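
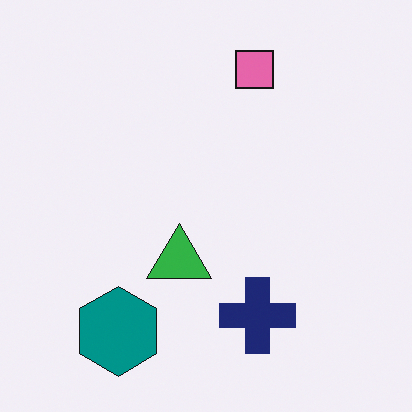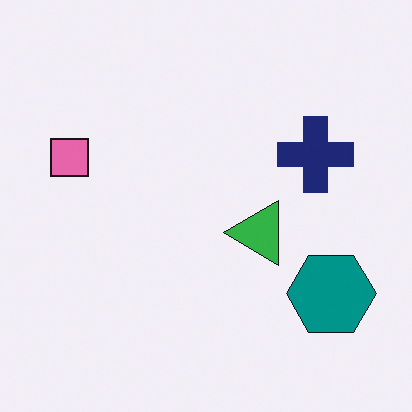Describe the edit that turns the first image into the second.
This is the original image rotated 90° counter-clockwise.

The teal hexagon sits in the bottom-left of the first image and the bottom-right of the second — consistent with a whole-image 90° counter-clockwise rotation.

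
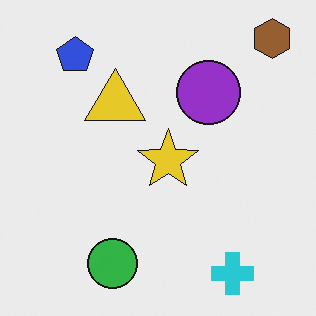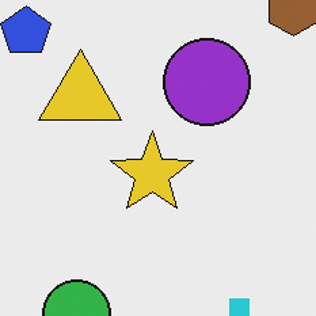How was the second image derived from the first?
Cropped to a modestly smaller region and rescaled.

The visible shapes are larger and the field of view is narrower; shapes near the original edges may be partly or wholly outside the frame — a crop-and-rescale.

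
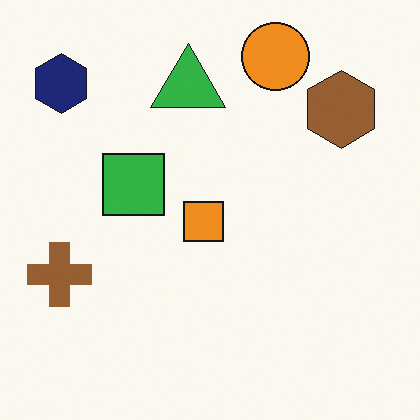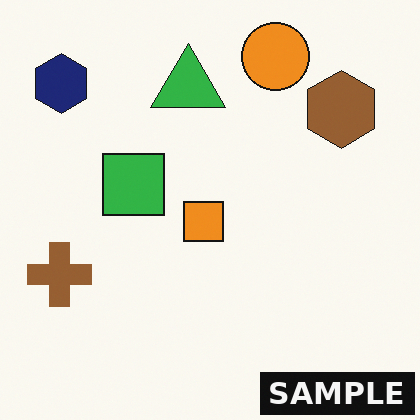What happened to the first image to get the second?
It was watermarked with the text "SAMPLE" in the lower-right corner.

A dark label reading "SAMPLE" appears in the lower-right corner.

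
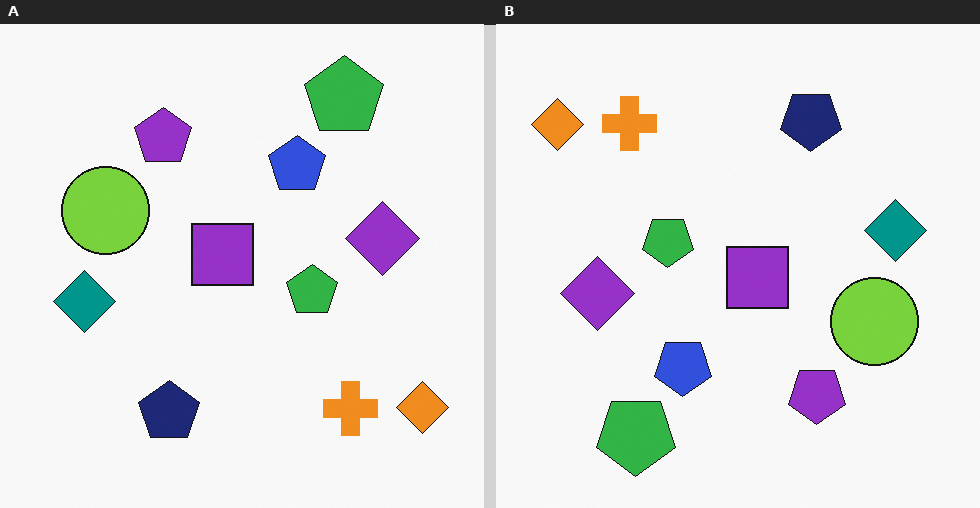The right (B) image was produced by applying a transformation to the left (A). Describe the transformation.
It was rotated 180°.

The orange diamond sits in the bottom-right of the left (A) image and the top-left of the right (B) — consistent with a whole-image 180° rotation.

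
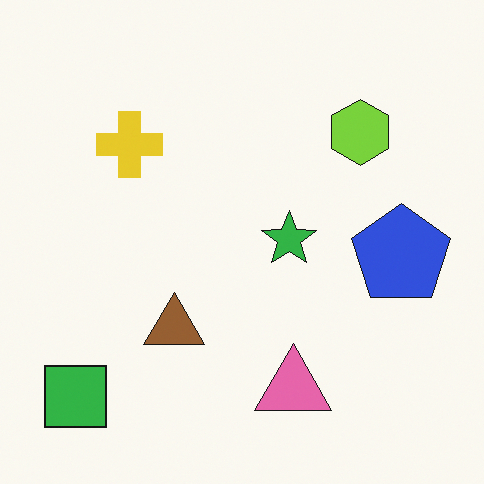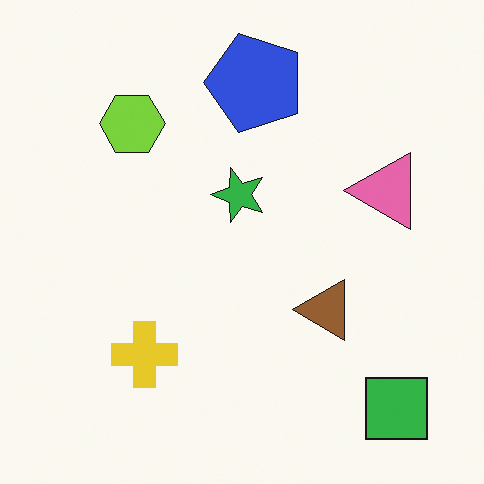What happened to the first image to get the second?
The transformation is: rotated 90° counter-clockwise.

The green square sits in the bottom-left of the first image and the bottom-right of the second — consistent with a whole-image 90° counter-clockwise rotation.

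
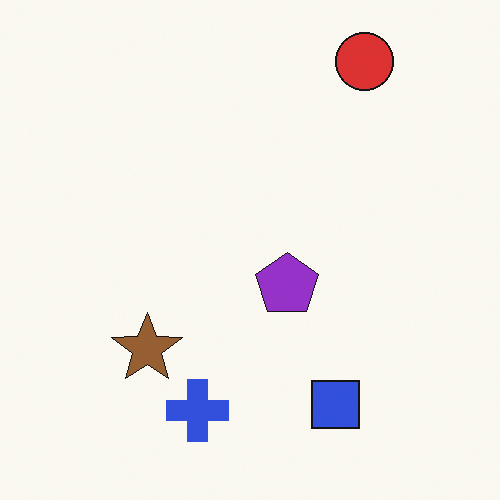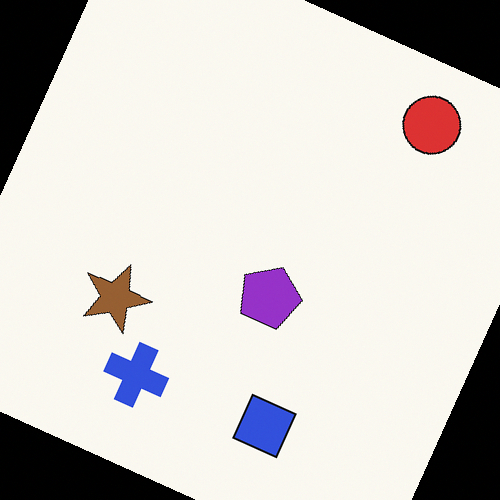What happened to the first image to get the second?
Rotated clockwise by a moderate amount.

Every shape is tilted by the same angle and the image corners show triangular fill wedges — a whole-image rotation by a non-right angle.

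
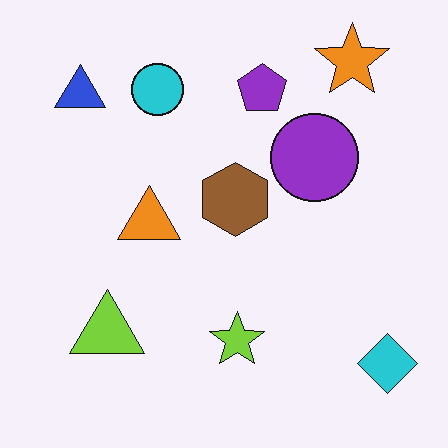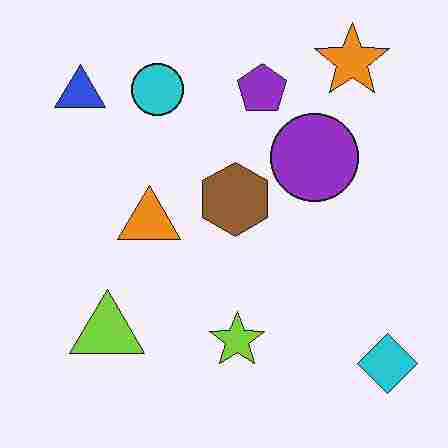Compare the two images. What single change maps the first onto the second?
The image was degraded with heavy JPEG compression.

Blocky 8×8 compression artifacts appear around shape edges and the flat background shows ringing — characteristic JPEG degradation.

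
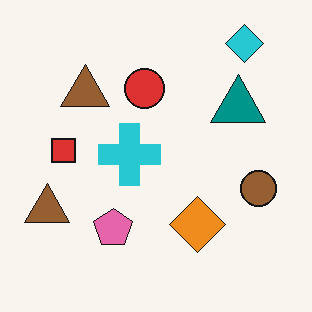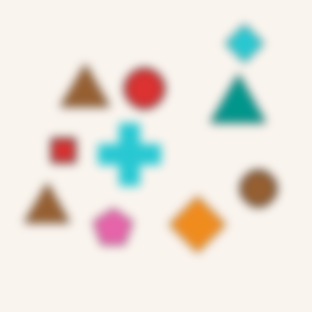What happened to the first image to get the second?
The second image is the first noticeably gaussian-blurred.

Shape edges and outlines are uniformly softened across the whole image.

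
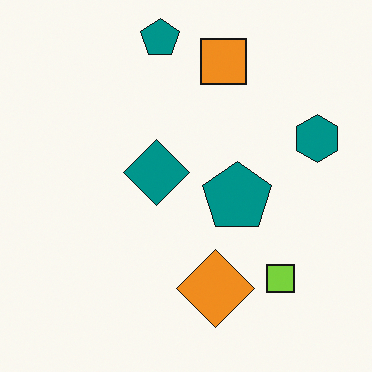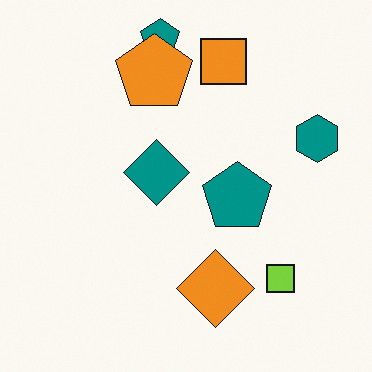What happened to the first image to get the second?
The second image is the first overlaid with an additional orange pentagon.

An orange pentagon appears in the second image that is absent from the first.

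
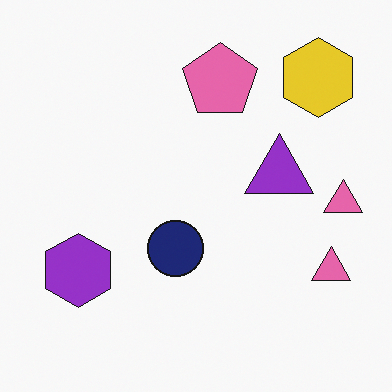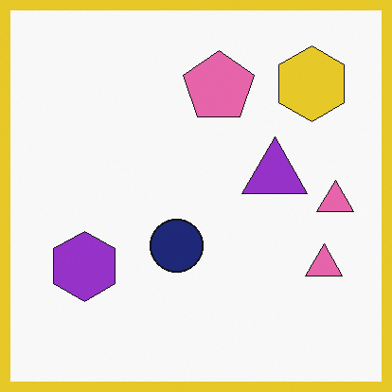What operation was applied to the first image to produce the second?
The second image is the first framed with a yellow border.

A solid yellow frame runs around the edge of the second image, with the content slightly shrunk inside it.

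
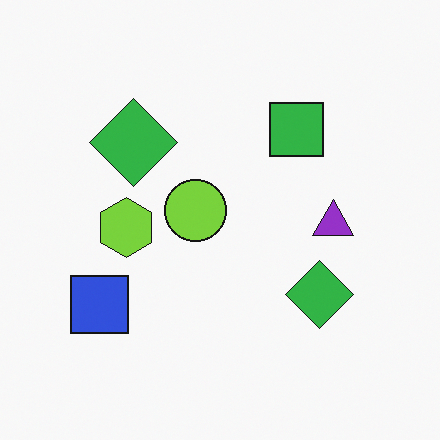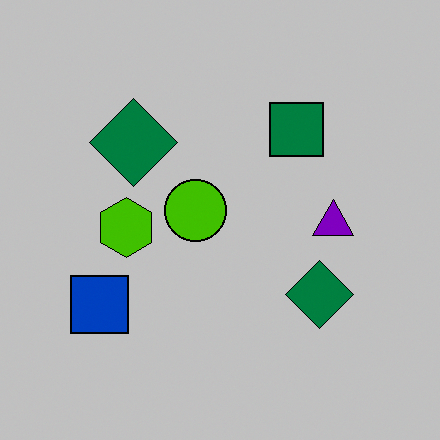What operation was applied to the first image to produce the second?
The second image is the first aggressively posterized.

Each flat color has snapped to a coarser quantized level — most visibly, the near-white background has dropped to a flat grey.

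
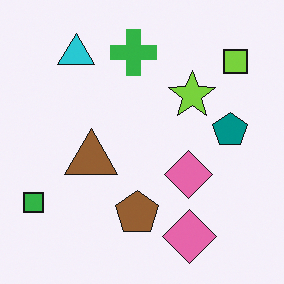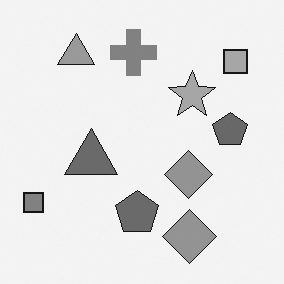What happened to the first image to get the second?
It was converted to grayscale.

All color is removed — every shape is now a shade of grey.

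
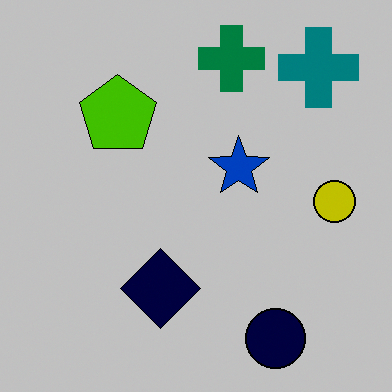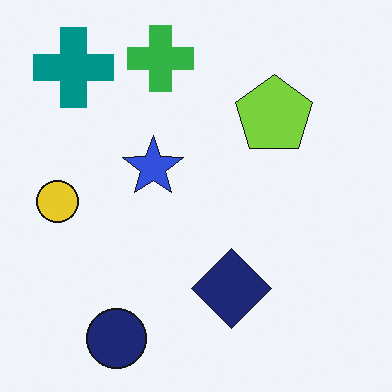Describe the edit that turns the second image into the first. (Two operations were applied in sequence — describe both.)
The first image is the second flipped horizontally (left ↔ right), then heavily posterized to just a handful of flat colors.

The yellow circle is in the left of the second image and the right of the first — shapes on opposite sides of the vertical midline have swapped in a mirror flip. Each flat color has snapped to a coarser quantized level — most visibly, the near-white background has dropped to a flat grey.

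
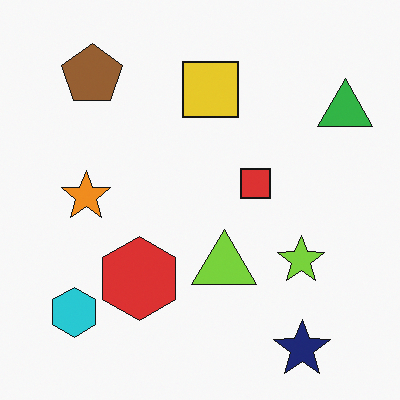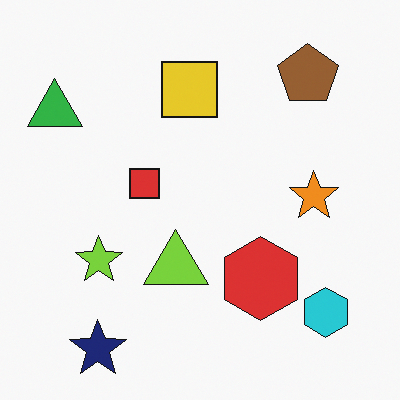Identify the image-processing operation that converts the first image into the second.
This is the original image flipped horizontally (left ↔ right).

The green triangle is in the top-right of the first image and the top-left of the second — shapes on opposite sides of the vertical midline have swapped in a mirror flip.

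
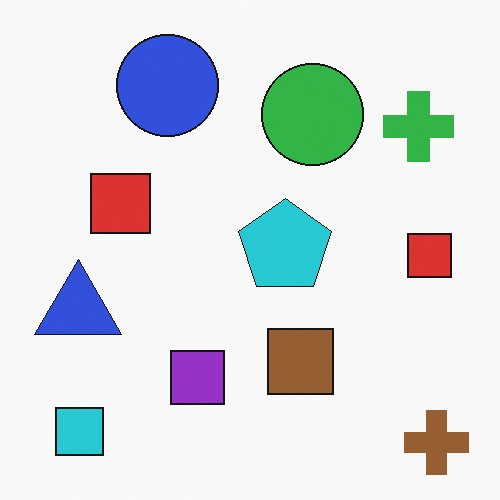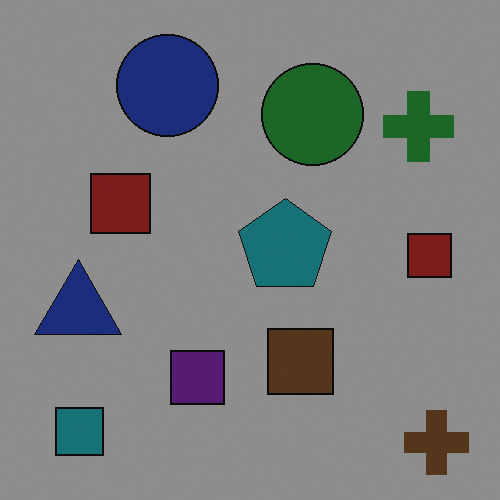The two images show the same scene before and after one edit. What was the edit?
The transformation is: noticeably darkened.

Every pixel — background and shapes alike — is uniformly darkened.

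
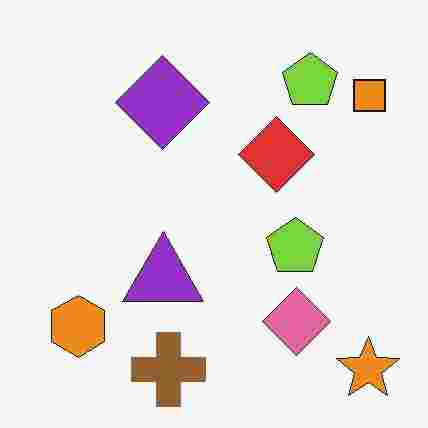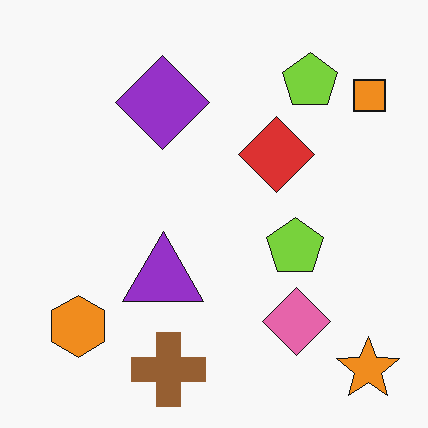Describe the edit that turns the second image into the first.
The image was degraded with heavy JPEG compression.

Blocky 8×8 compression artifacts appear around shape edges and the flat background shows ringing — characteristic JPEG degradation.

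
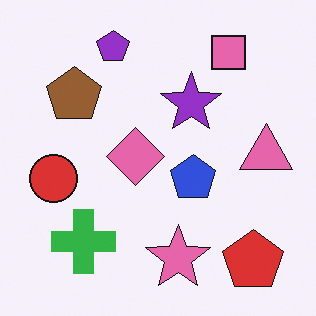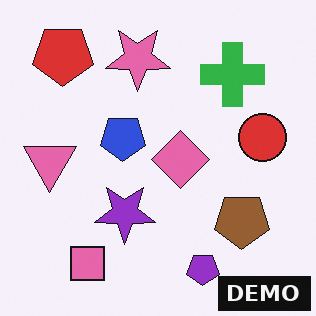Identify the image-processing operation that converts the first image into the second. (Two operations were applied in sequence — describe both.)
The image was rotated 180°, then watermarked with the text "DEMO" in the lower-right corner.

The red pentagon sits in the bottom-right of the first image and the top-left of the second — consistent with a whole-image 180° rotation. A dark label reading "DEMO" appears in the lower-right corner.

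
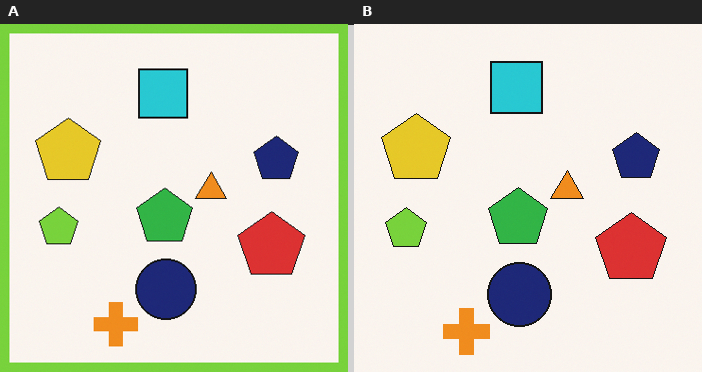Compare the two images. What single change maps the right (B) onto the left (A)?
This is the original image framed with a lime border.

A solid lime frame runs around the edge of the left (A) image, with the content slightly shrunk inside it.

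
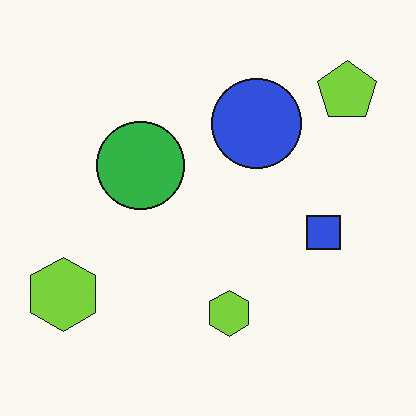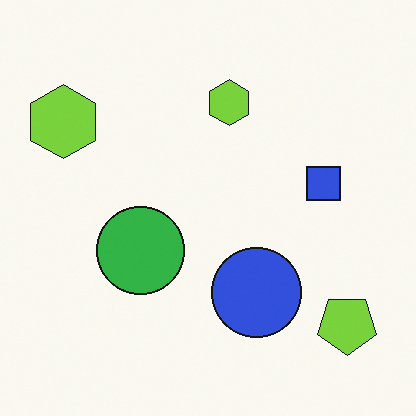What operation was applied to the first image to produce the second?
This is the original image flipped vertically (top ↔ bottom).

The lime pentagon is in the top-right of the first image and the bottom-right of the second — shapes on opposite sides of the horizontal midline have swapped in a mirror flip.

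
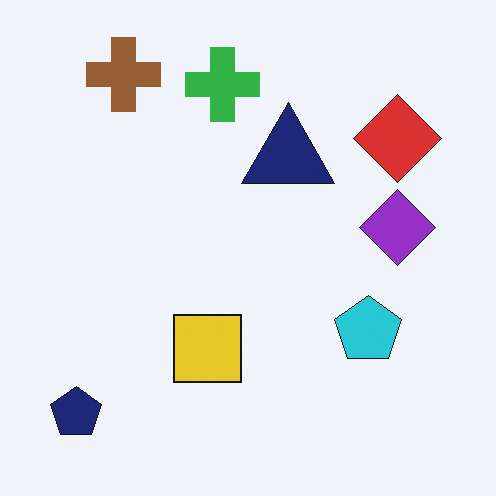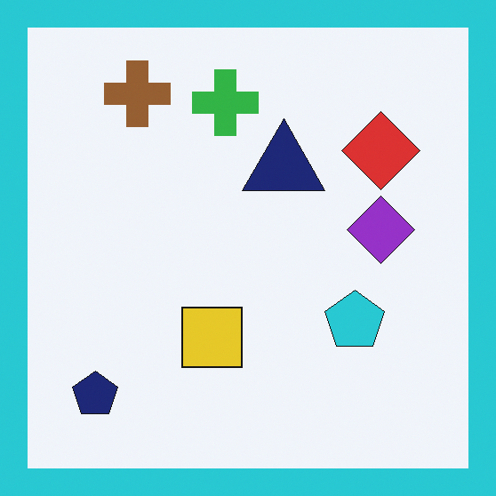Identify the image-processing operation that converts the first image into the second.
The transformation is: framed with a cyan border.

A solid cyan frame runs around the edge of the second image, with the content slightly shrunk inside it.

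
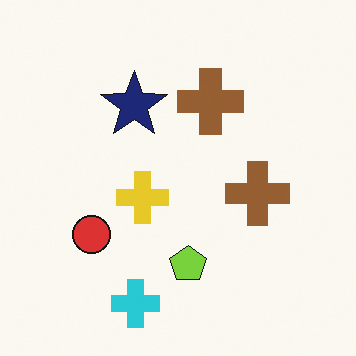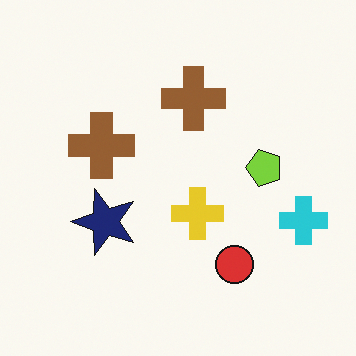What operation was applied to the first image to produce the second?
It was rotated 90° counter-clockwise.

The cyan cross sits in the bottom of the first image and the right of the second — consistent with a whole-image 90° counter-clockwise rotation.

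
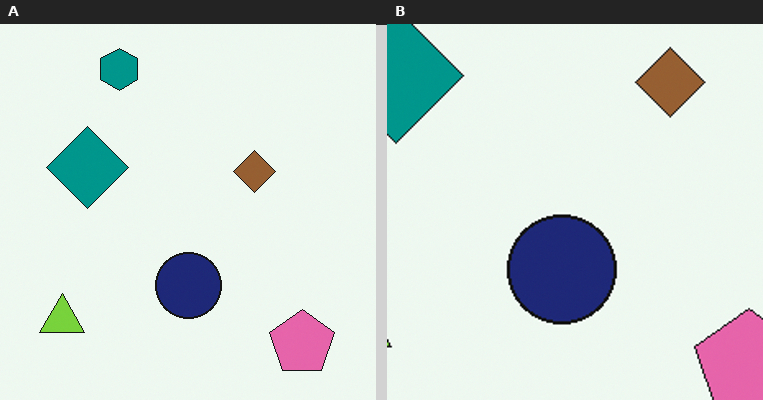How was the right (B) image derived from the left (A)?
The image was cropped tightly and scaled back up.

The visible shapes are larger and the field of view is narrower; shapes near the original edges may be partly or wholly outside the frame — a crop-and-rescale.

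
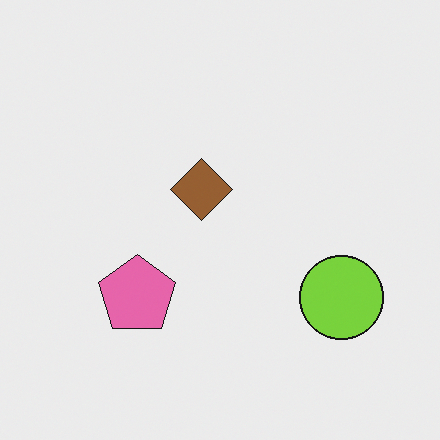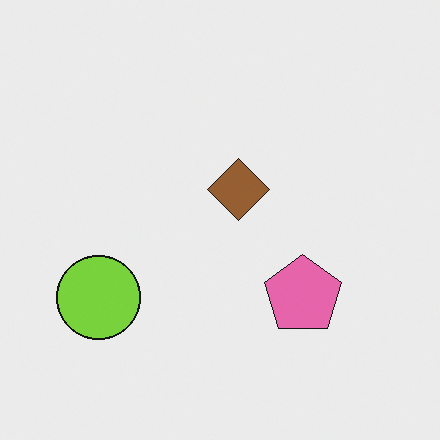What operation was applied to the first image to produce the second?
Flipped horizontally (left ↔ right).

The lime circle is in the bottom-right of the first image and the bottom-left of the second — shapes on opposite sides of the vertical midline have swapped in a mirror flip.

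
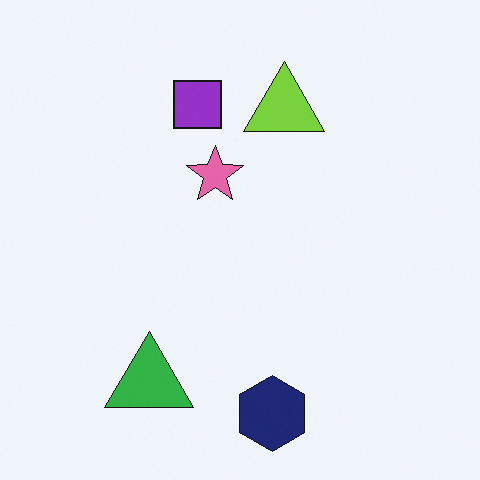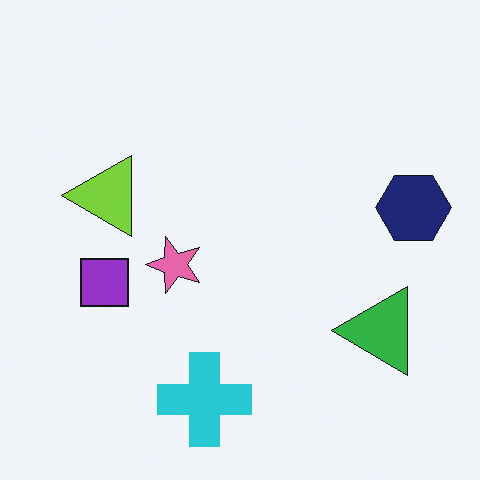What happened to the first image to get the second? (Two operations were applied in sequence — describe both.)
This is the original image rotated 90° counter-clockwise, then overlaid with an additional cyan cross.

The navy hexagon sits in the bottom of the first image and the right of the second — consistent with a whole-image 90° counter-clockwise rotation. A cyan cross appears in the second image that is absent from the first.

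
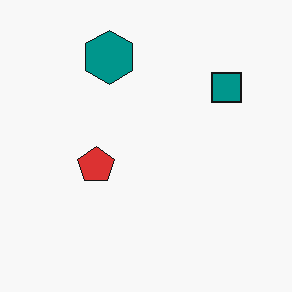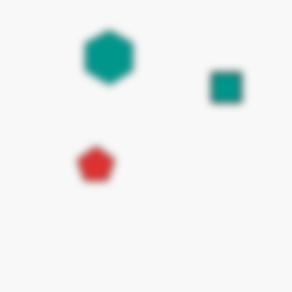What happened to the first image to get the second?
This is the original image noticeably gaussian-blurred.

Shape edges and outlines are uniformly softened across the whole image.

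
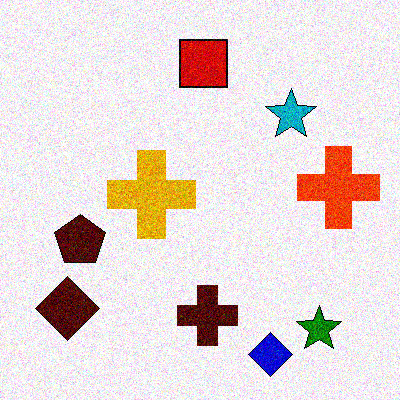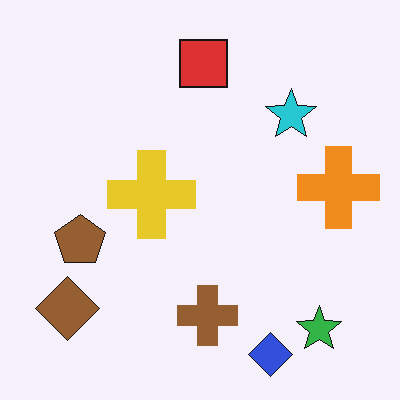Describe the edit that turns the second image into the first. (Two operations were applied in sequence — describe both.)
The image was given much higher contrast, then degraded with strong gaussian noise.

Tones are pushed away from mid-grey across the whole image — a global contrast change. Random speckle covers the whole image, including the flat background.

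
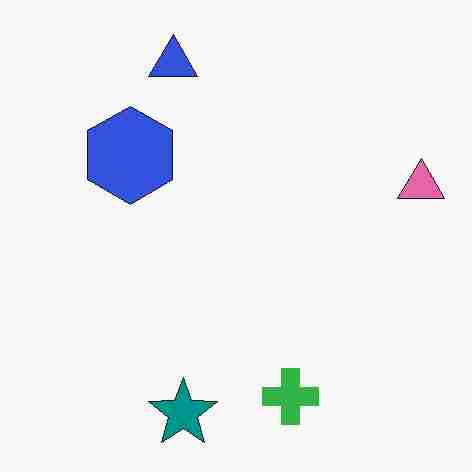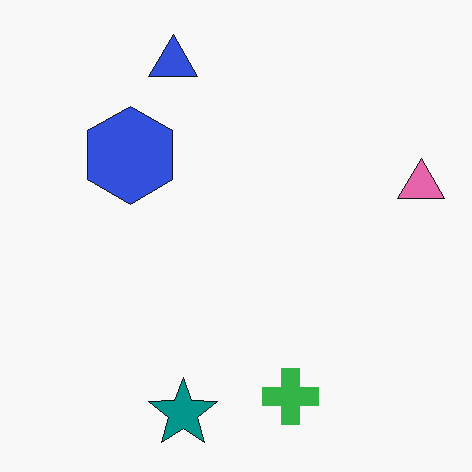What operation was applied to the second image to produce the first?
The image was heavily JPEG-compressed with obvious blocking artifacts.

Blocky 8×8 compression artifacts appear around shape edges and the flat background shows ringing — characteristic JPEG degradation.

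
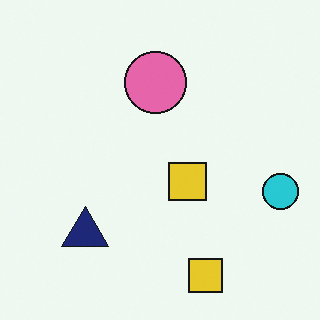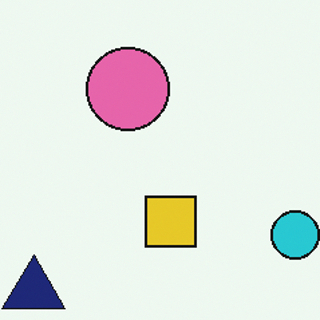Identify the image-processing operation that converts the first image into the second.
This is the original image cropped slightly and scaled back up.

The visible shapes are larger and the field of view is narrower; shapes near the original edges may be partly or wholly outside the frame — a crop-and-rescale.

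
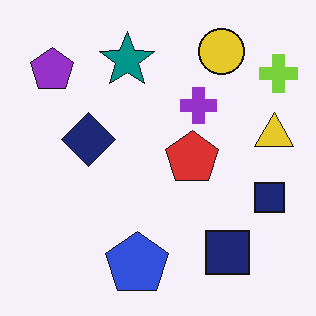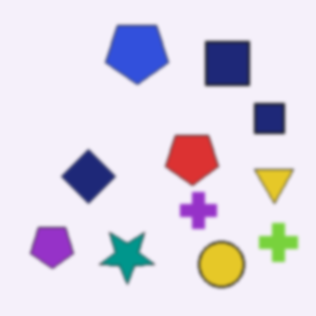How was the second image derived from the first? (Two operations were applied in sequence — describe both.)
It was flipped vertically (top ↔ bottom), then lightly blurred.

The yellow circle is in the top-right of the first image and the bottom-right of the second — shapes on opposite sides of the horizontal midline have swapped in a mirror flip. Shape edges and outlines are uniformly softened across the whole image.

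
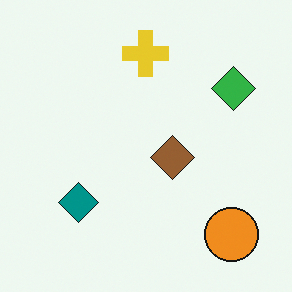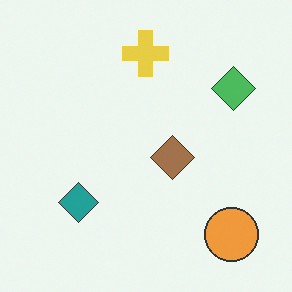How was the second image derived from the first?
The image was given slightly reduced contrast.

Tones are pushed toward mid-grey across the whole image — a global contrast change.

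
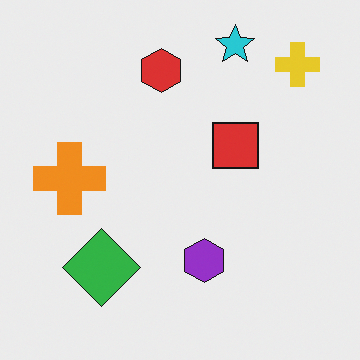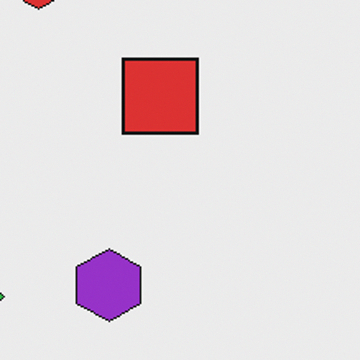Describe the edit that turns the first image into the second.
The transformation is: cropped tightly and scaled back up.

The visible shapes are larger and the field of view is narrower; shapes near the original edges may be partly or wholly outside the frame — a crop-and-rescale.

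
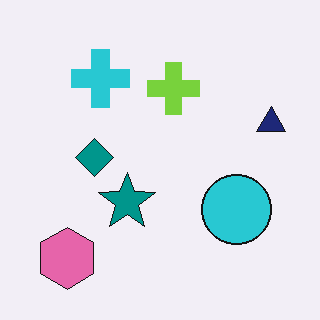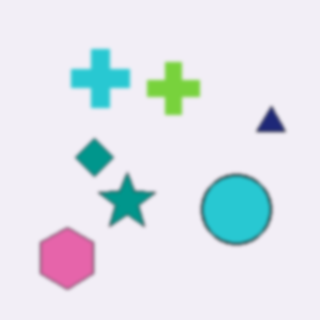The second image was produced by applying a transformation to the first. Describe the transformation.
The transformation is: slightly softened.

Shape edges and outlines are uniformly softened across the whole image.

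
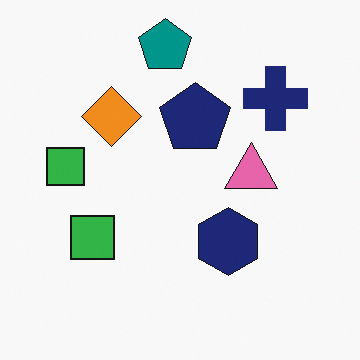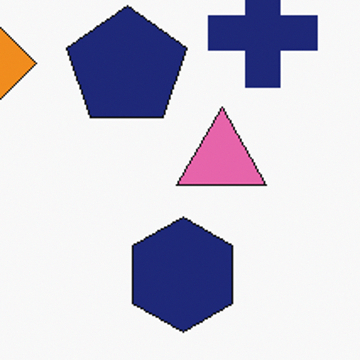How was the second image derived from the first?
The second image is the first cropped tightly and scaled back up.

The visible shapes are larger and the field of view is narrower; shapes near the original edges may be partly or wholly outside the frame — a crop-and-rescale.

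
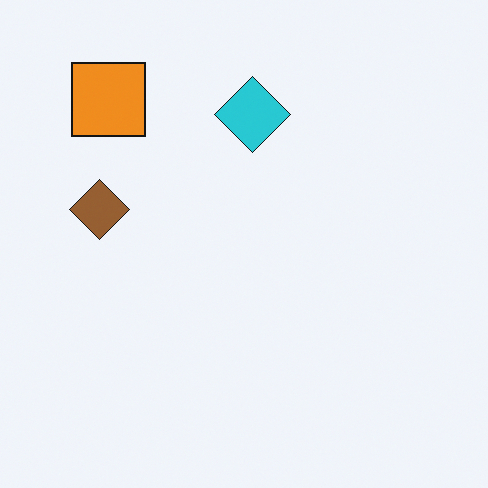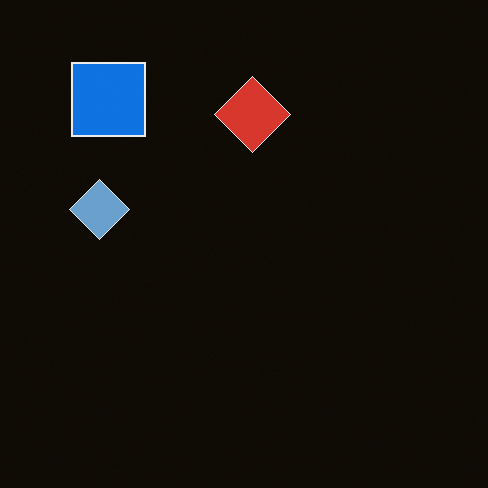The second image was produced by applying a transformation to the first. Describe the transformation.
The second image is the first color-inverted (negative).

The light background has become dark and every shape's color is its complement — a photographic negative.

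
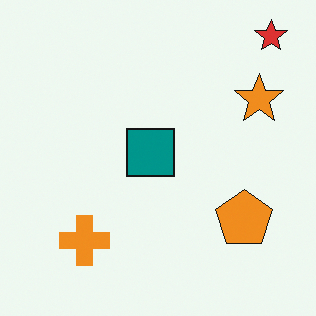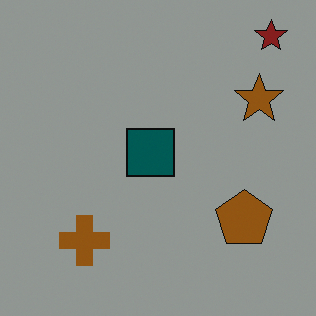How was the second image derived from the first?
Darkened a lot.

Every pixel — background and shapes alike — is uniformly darkened.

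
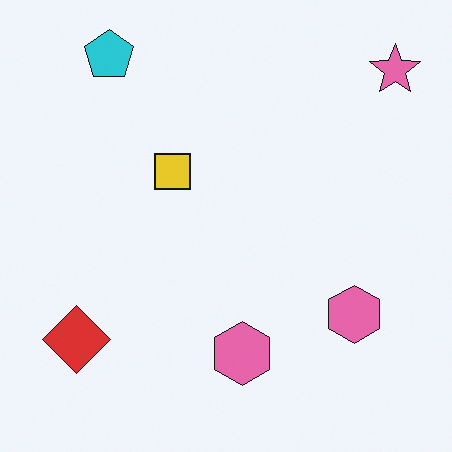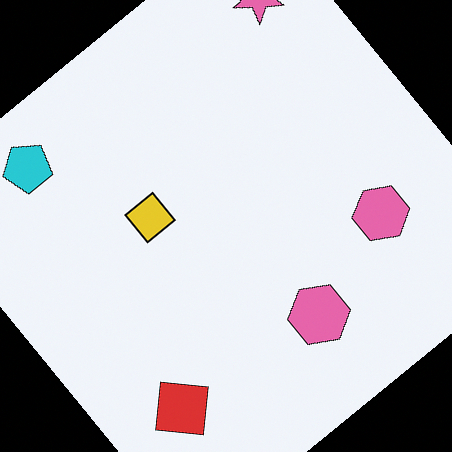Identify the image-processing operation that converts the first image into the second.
It was rotated counter-clockwise by a large amount — several tens of degrees.

Every shape is tilted by the same angle and the image corners show triangular fill wedges — a whole-image rotation by a non-right angle.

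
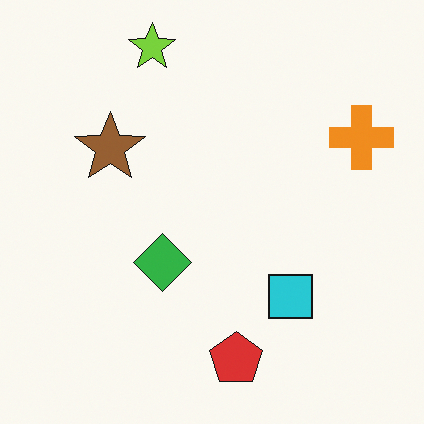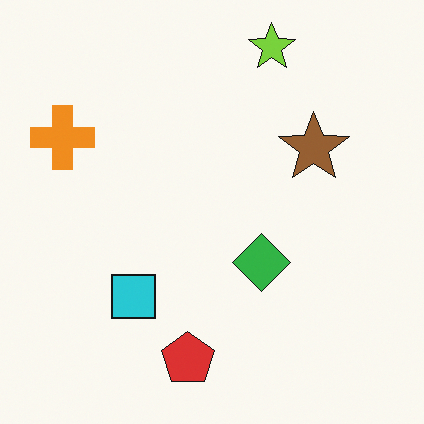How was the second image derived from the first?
The transformation is: flipped horizontally (left ↔ right).

The orange cross is in the top-right of the first image and the top-left of the second — shapes on opposite sides of the vertical midline have swapped in a mirror flip.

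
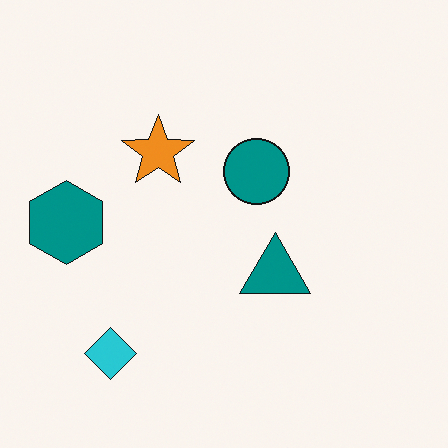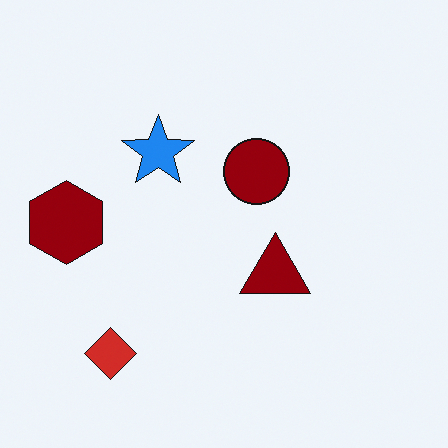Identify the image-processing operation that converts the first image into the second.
The second image is the first hue-shifted by a large amount.

Every shape's color has rotated by the same amount around the hue wheel — a uniform hue shift.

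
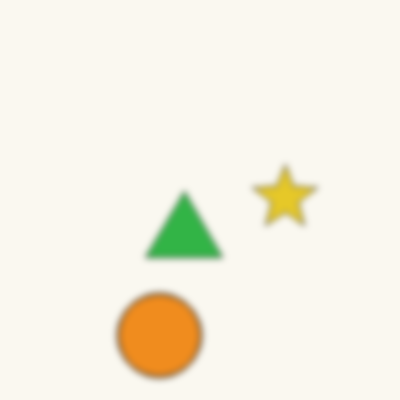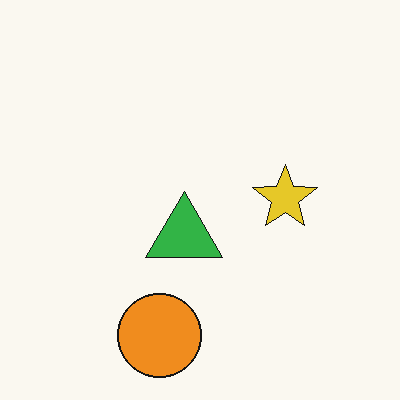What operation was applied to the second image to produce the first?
Noticeably gaussian-blurred.

Shape edges and outlines are uniformly softened across the whole image.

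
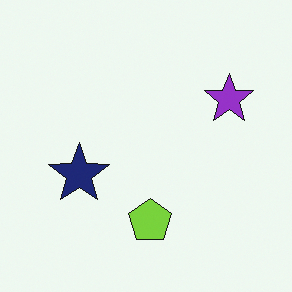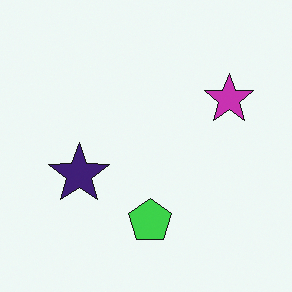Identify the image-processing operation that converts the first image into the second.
The image was hue-shifted slightly.

Every shape's color has rotated by the same amount around the hue wheel — a uniform hue shift.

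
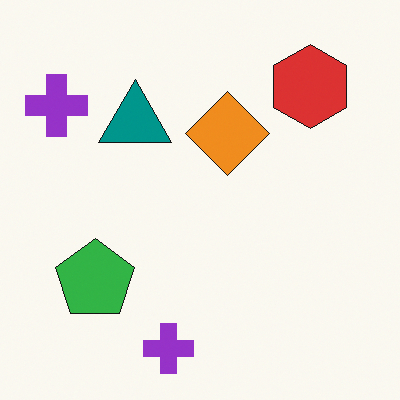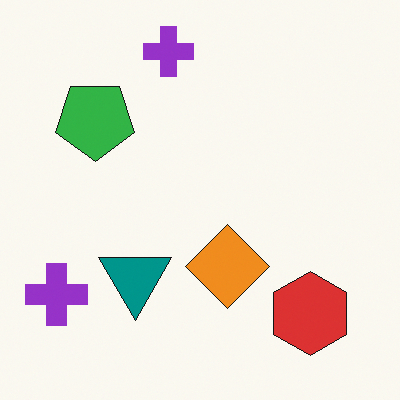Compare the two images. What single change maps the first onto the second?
The transformation is: flipped vertically (top ↔ bottom).

The red hexagon is in the top-right of the first image and the bottom-right of the second — shapes on opposite sides of the horizontal midline have swapped in a mirror flip.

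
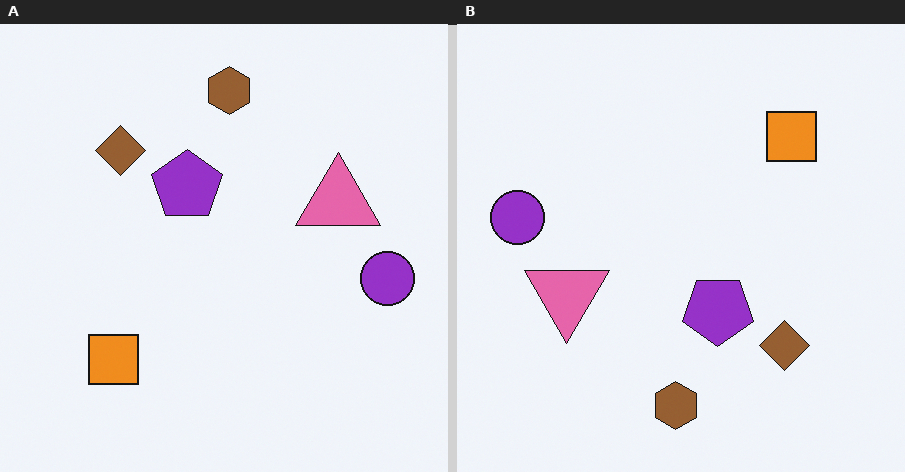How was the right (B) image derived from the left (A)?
It was rotated 180°.

The purple circle sits in the right of the left (A) image and the left of the right (B) — consistent with a whole-image 180° rotation.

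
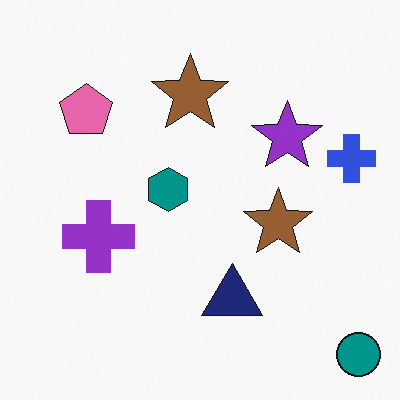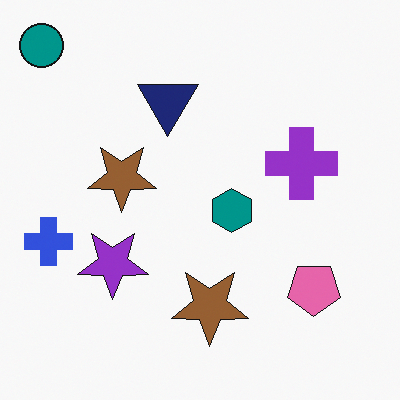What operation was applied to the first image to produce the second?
This is the original image rotated 180°.

The teal circle sits in the bottom-right of the first image and the top-left of the second — consistent with a whole-image 180° rotation.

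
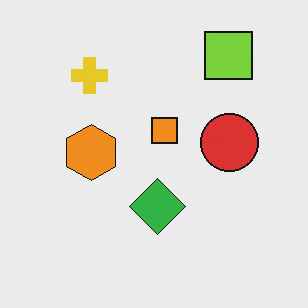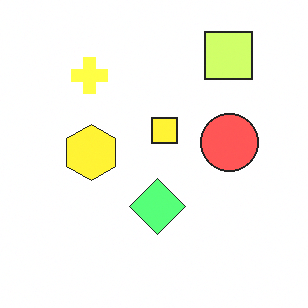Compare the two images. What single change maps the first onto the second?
Substantially brightened.

Every pixel — background and shapes alike — is uniformly brightened.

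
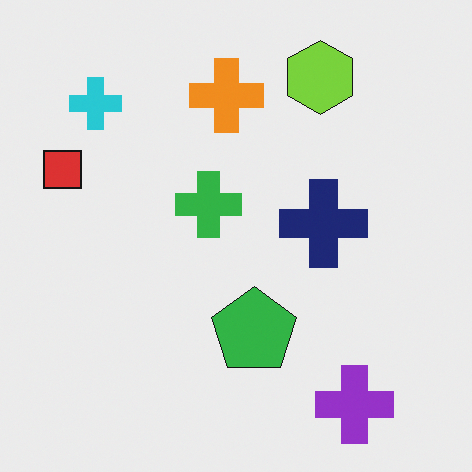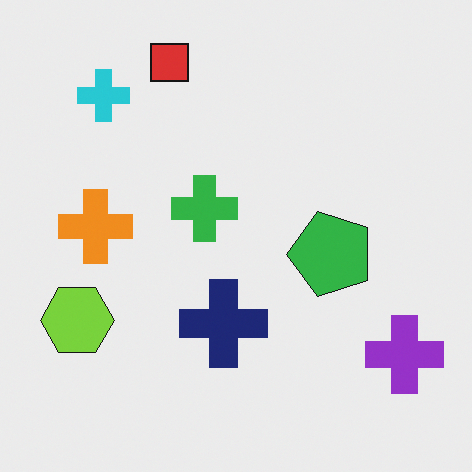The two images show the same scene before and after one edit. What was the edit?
The transformation is: transposed (reflected across the top-left ↔ bottom-right diagonal).

Shapes have swapped their row and column positions — what was in the top-right is now in the bottom-left — a diagonal reflection.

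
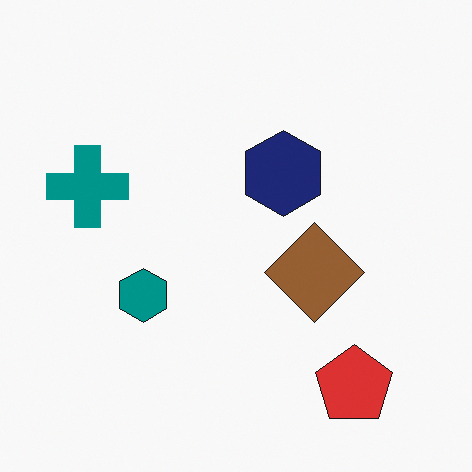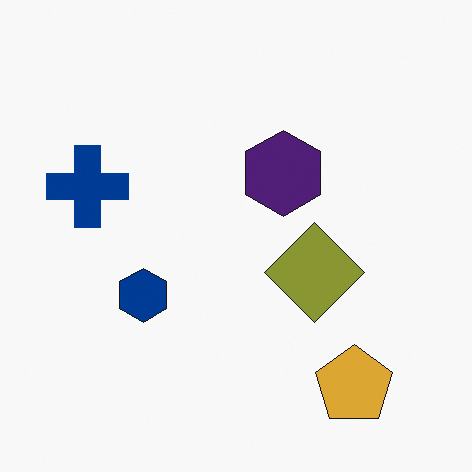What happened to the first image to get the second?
It was hue-shifted slightly.

Every shape's color has rotated by the same amount around the hue wheel — a uniform hue shift.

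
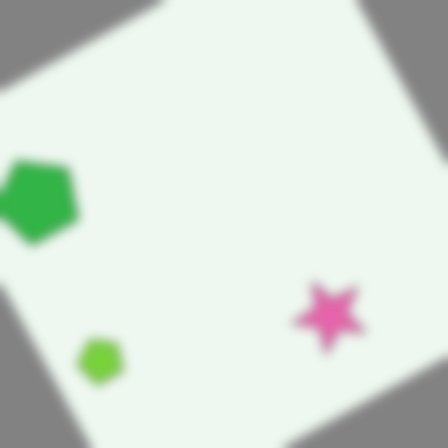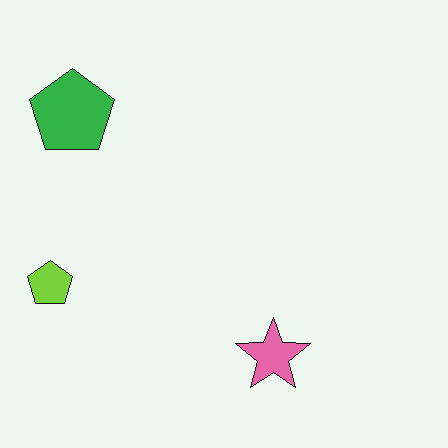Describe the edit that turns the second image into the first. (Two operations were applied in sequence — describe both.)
This is the original image rotated counter-clockwise by a clearly visible amount, then strongly gaussian-blurred.

Every shape is tilted by the same angle and the image corners show triangular fill wedges — a whole-image rotation by a non-right angle. Shape edges and outlines are uniformly softened across the whole image.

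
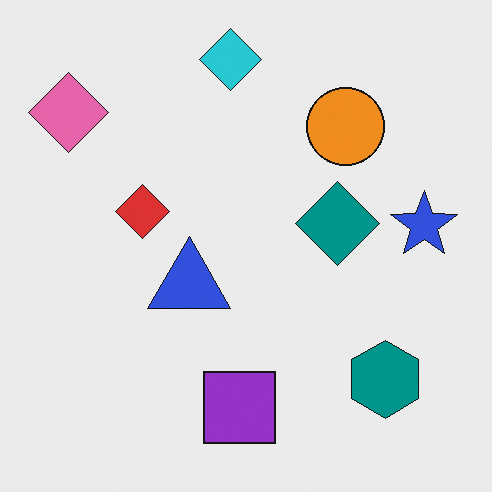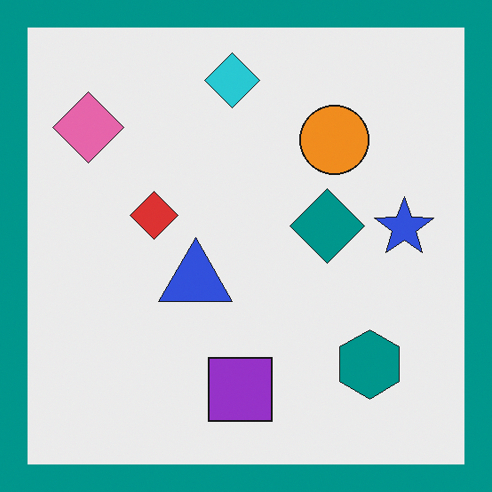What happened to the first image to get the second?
This is the original image framed with a teal border.

A solid teal frame runs around the edge of the second image, with the content slightly shrunk inside it.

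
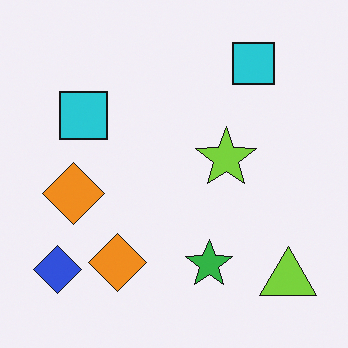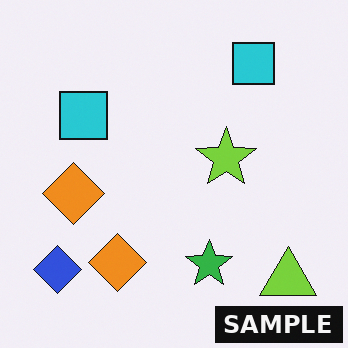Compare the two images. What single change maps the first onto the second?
This is the original image watermarked with the text "SAMPLE" in the lower-right corner.

A dark label reading "SAMPLE" appears in the lower-right corner.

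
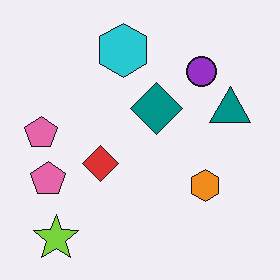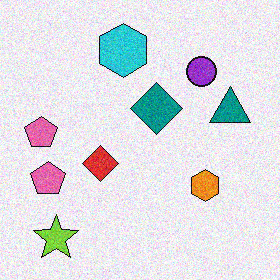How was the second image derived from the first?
It was degraded with visible gaussian noise.

Random speckle covers the whole image, including the flat background.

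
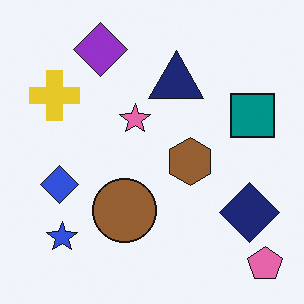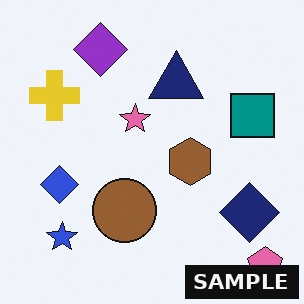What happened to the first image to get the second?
This is the original image watermarked with the text "SAMPLE" in the lower-right corner.

A dark label reading "SAMPLE" appears in the lower-right corner.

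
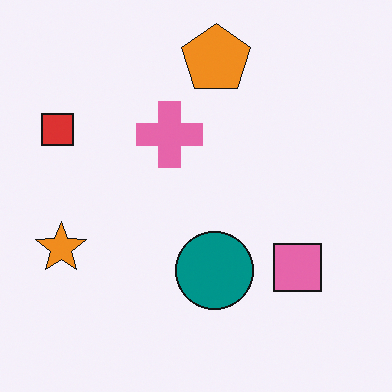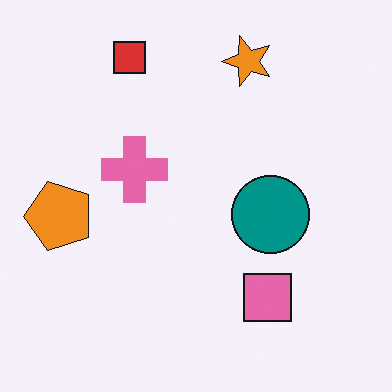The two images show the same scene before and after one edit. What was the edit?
This is the original image transposed (reflected across the top-left ↔ bottom-right diagonal).

Shapes have swapped their row and column positions — what was in the top-right is now in the bottom-left — a diagonal reflection.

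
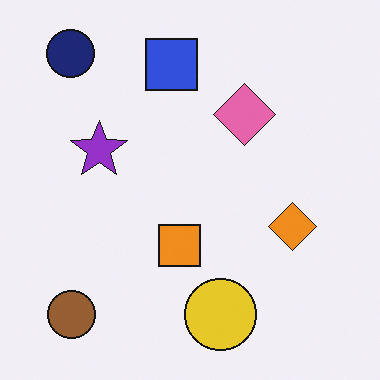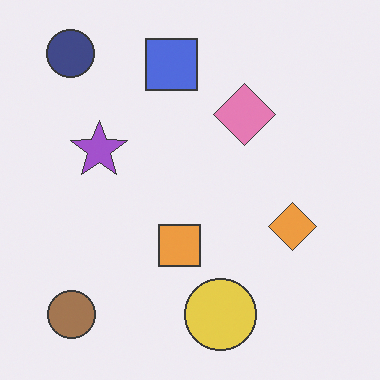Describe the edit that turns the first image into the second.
This is the original image given slightly reduced contrast.

Tones are pushed toward mid-grey across the whole image — a global contrast change.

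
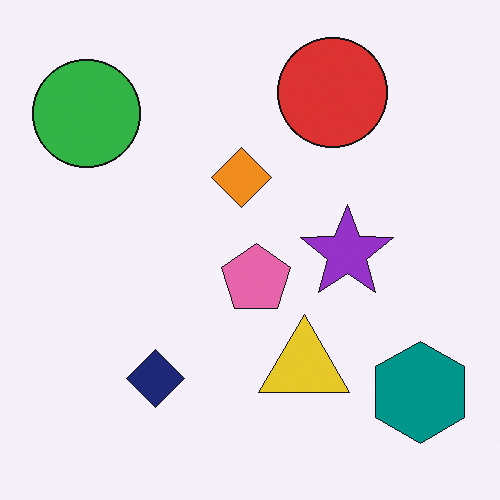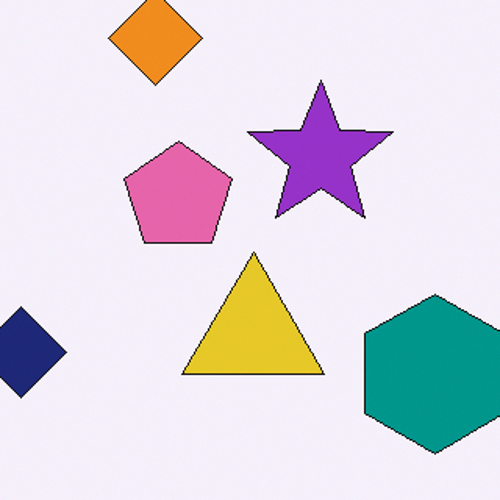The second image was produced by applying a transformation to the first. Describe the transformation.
Cropped to a modestly smaller region and rescaled.

The visible shapes are larger and the field of view is narrower; shapes near the original edges may be partly or wholly outside the frame — a crop-and-rescale.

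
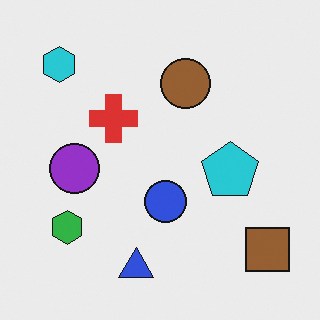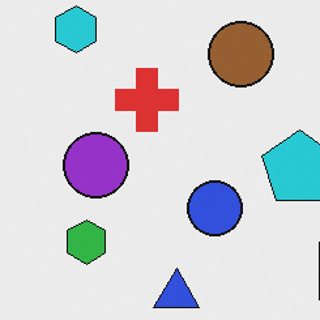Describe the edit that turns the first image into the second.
The second image is the first cropped slightly and scaled back up.

The visible shapes are larger and the field of view is narrower; shapes near the original edges may be partly or wholly outside the frame — a crop-and-rescale.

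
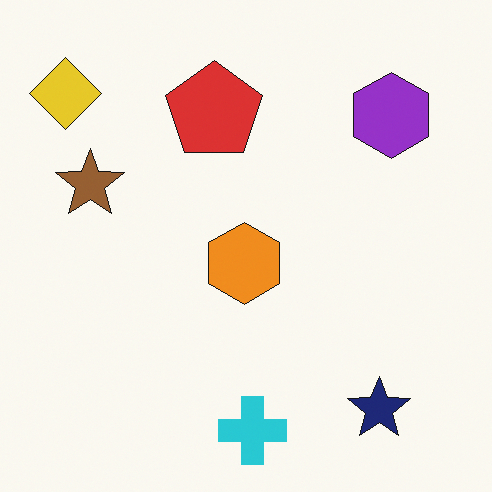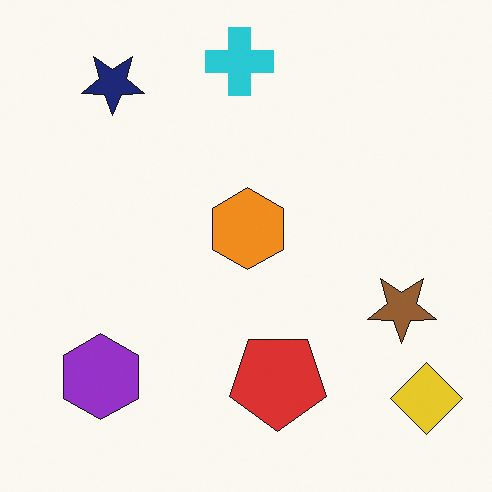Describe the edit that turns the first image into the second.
It was rotated 180°.

The yellow diamond sits in the top-left of the first image and the bottom-right of the second — consistent with a whole-image 180° rotation.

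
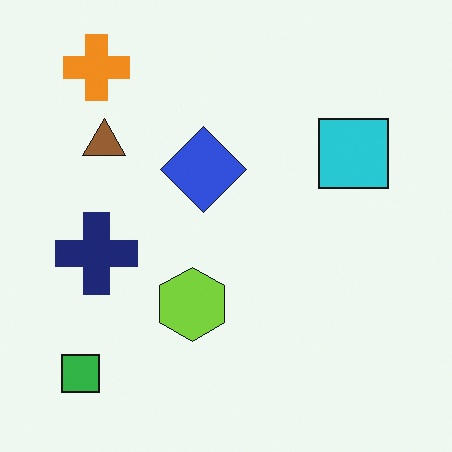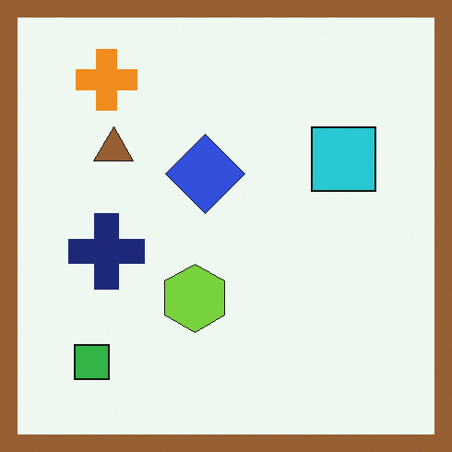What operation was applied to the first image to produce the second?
Framed with a brown border.

A solid brown frame runs around the edge of the second image, with the content slightly shrunk inside it.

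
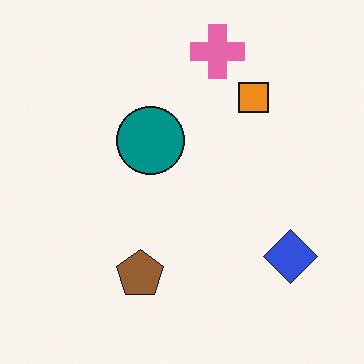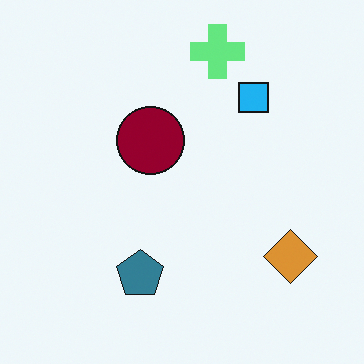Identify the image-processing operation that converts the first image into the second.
The second image is the first hue-shifted by a large amount.

Every shape's color has rotated by the same amount around the hue wheel — a uniform hue shift.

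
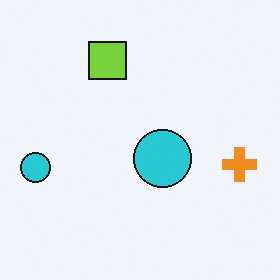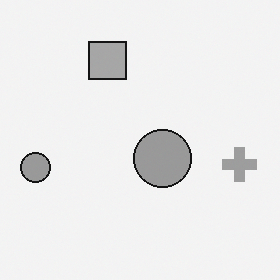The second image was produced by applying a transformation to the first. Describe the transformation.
This is the original image converted to grayscale.

All color is removed — every shape is now a shade of grey.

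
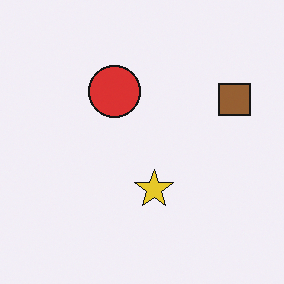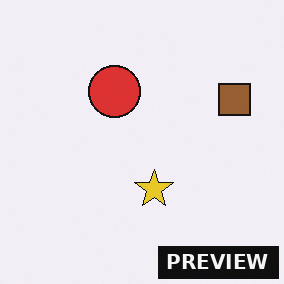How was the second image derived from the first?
Watermarked with the text "PREVIEW" in the lower-right corner.

A dark label reading "PREVIEW" appears in the lower-right corner.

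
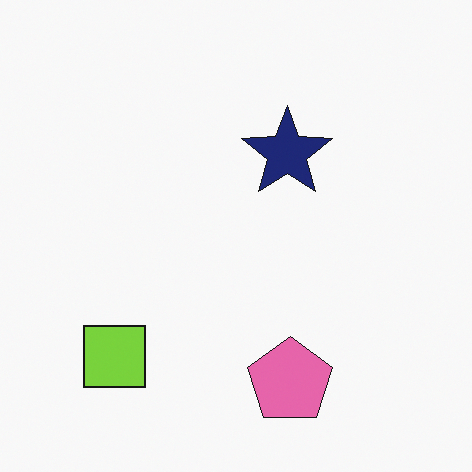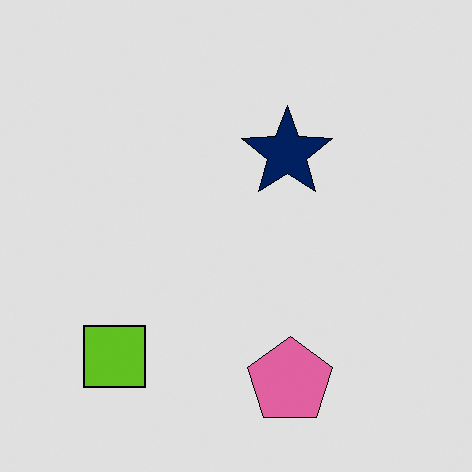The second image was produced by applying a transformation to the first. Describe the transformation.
Moderately posterized.

Each flat color has snapped to a coarser quantized level — most visibly, the near-white background has dropped to a flat grey.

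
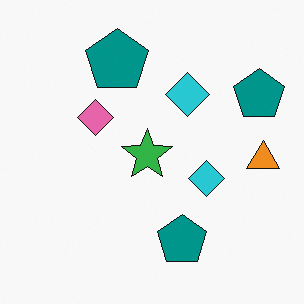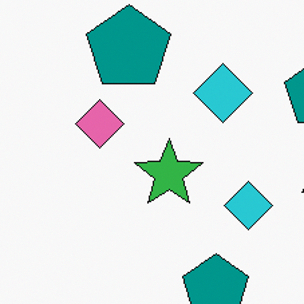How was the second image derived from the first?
It was cropped to a modestly smaller region and rescaled.

The visible shapes are larger and the field of view is narrower; shapes near the original edges may be partly or wholly outside the frame — a crop-and-rescale.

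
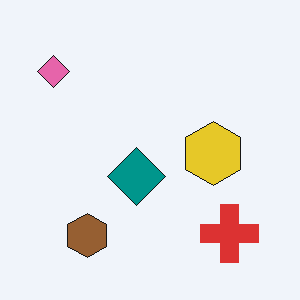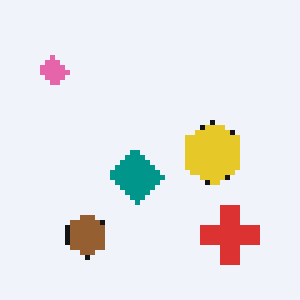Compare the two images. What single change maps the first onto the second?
This is the original image lightly pixelated (a mild mosaic effect).

Shapes are reduced to large square blocks; fine edges and outlines are lost — a downscale-then-upscale (mosaic) effect.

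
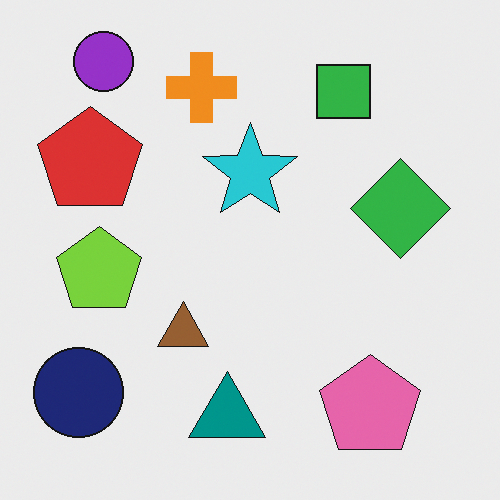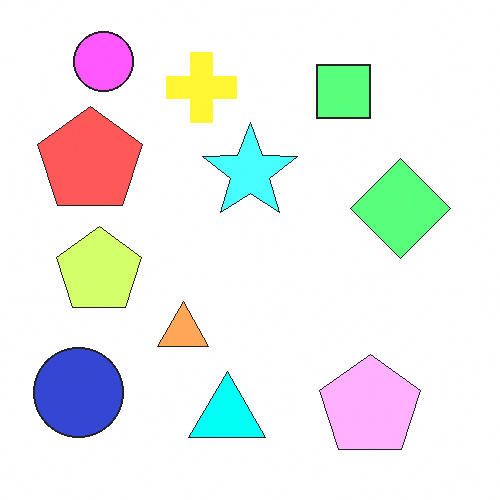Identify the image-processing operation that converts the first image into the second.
Noticeably brightened.

Every pixel — background and shapes alike — is uniformly brightened.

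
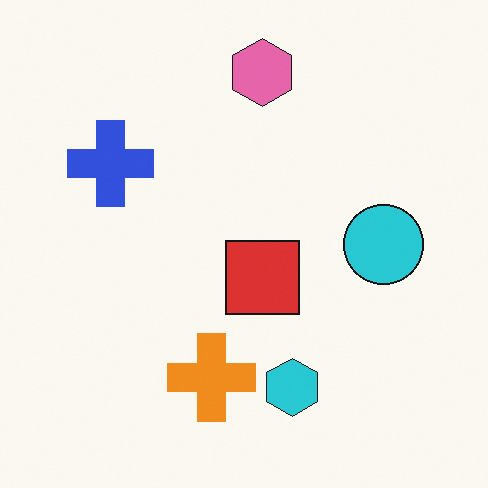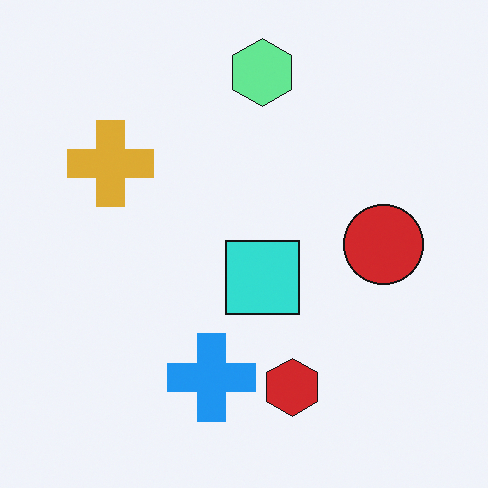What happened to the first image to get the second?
It was hue-shifted through roughly half the color wheel.

Every shape's color has rotated by the same amount around the hue wheel — a uniform hue shift.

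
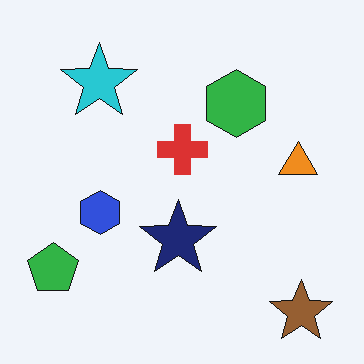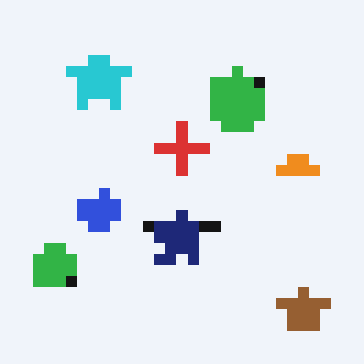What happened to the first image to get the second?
This is the original image heavily pixelated into large blocks.

Shapes are reduced to large square blocks; fine edges and outlines are lost — a downscale-then-upscale (mosaic) effect.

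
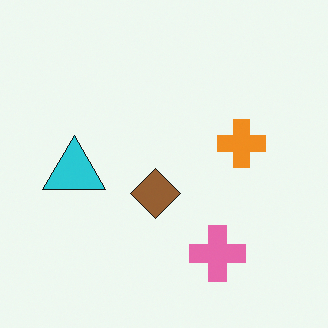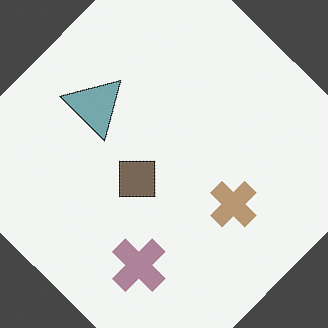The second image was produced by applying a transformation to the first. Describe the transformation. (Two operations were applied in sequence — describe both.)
The transformation is: heavily desaturated, then rotated clockwise by a large amount — several tens of degrees.

All colors are more muted and greyish — a global saturation change. Every shape is tilted by the same angle and the image corners show triangular fill wedges — a whole-image rotation by a non-right angle.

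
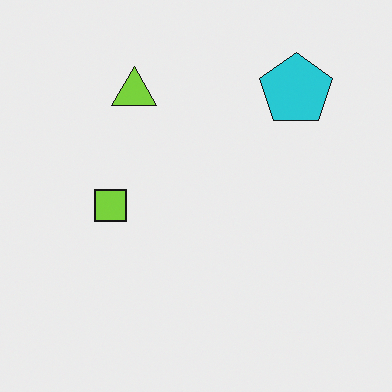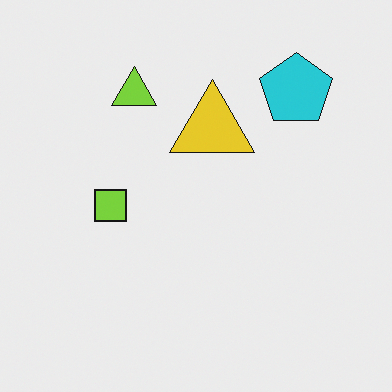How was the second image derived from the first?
It was overlaid with an additional yellow triangle.

A yellow triangle appears in the second image that is absent from the first.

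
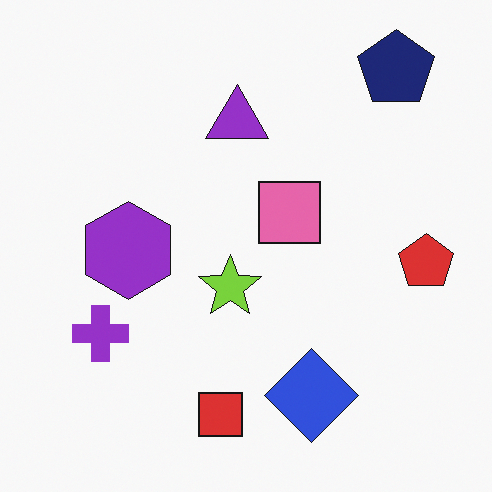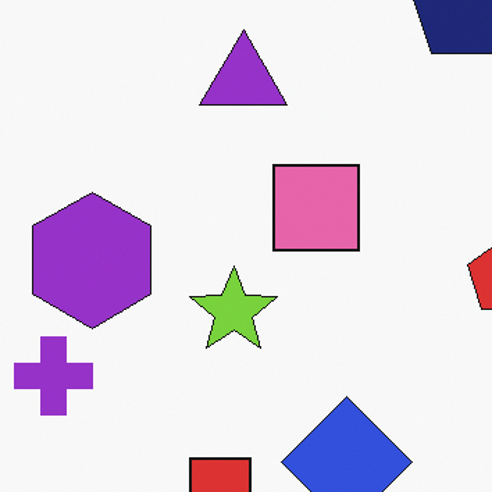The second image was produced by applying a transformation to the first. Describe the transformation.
The transformation is: cropped slightly and scaled back up.

The visible shapes are larger and the field of view is narrower; shapes near the original edges may be partly or wholly outside the frame — a crop-and-rescale.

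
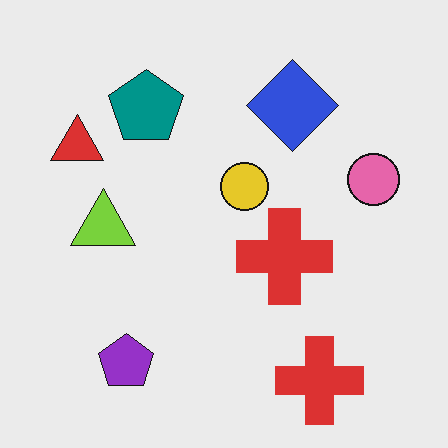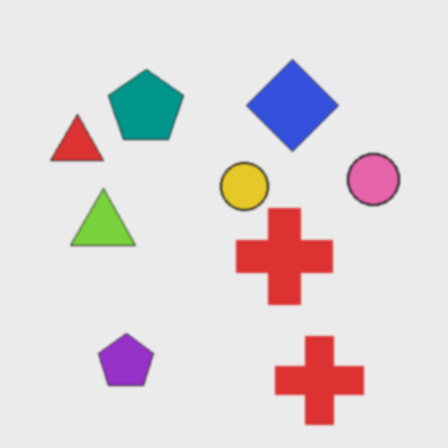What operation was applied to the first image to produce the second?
Lightly blurred.

Shape edges and outlines are uniformly softened across the whole image.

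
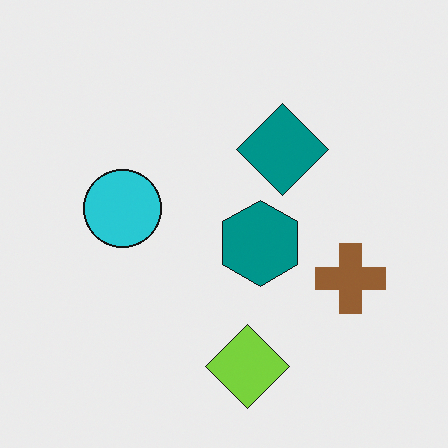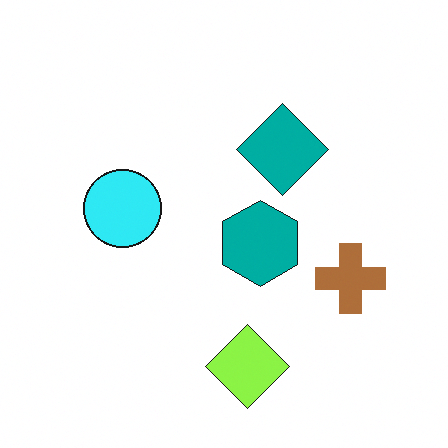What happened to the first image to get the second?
Brightened a little.

Every pixel — background and shapes alike — is uniformly brightened.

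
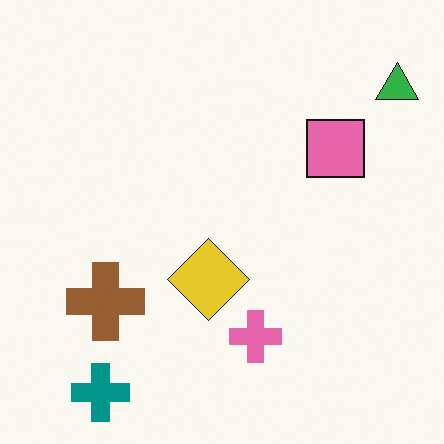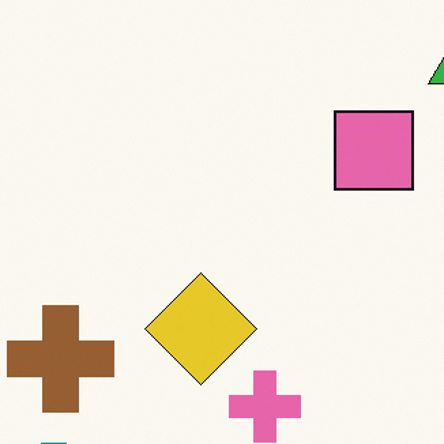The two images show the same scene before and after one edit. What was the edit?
The image was cropped to a modestly smaller region and rescaled.

The visible shapes are larger and the field of view is narrower; shapes near the original edges may be partly or wholly outside the frame — a crop-and-rescale.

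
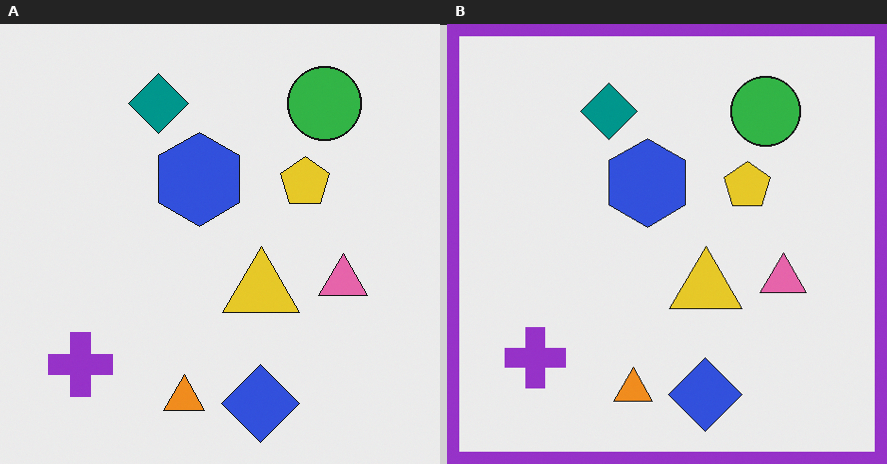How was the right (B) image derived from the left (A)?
The transformation is: framed with a purple border.

A solid purple frame runs around the edge of the right (B) image, with the content slightly shrunk inside it.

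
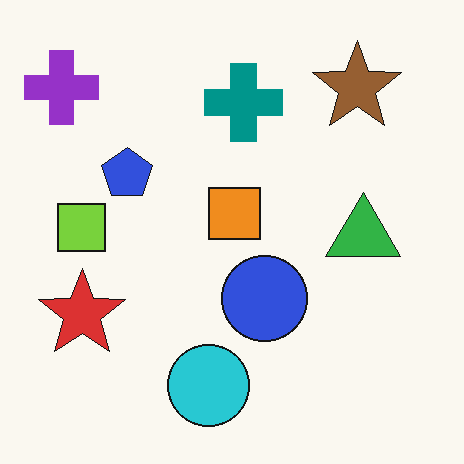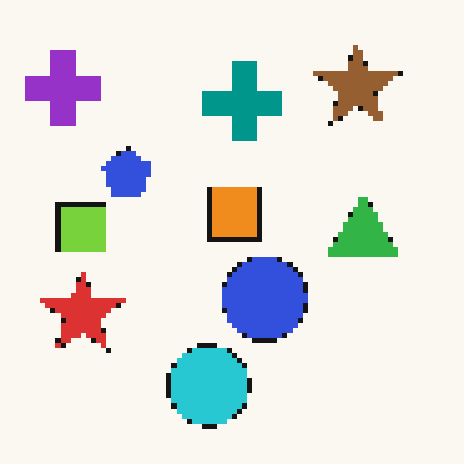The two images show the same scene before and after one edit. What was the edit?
The image was lightly pixelated (a mild mosaic effect).

Shapes are reduced to large square blocks; fine edges and outlines are lost — a downscale-then-upscale (mosaic) effect.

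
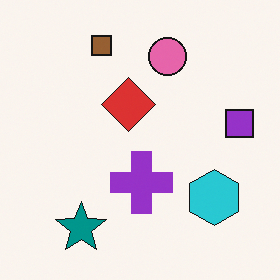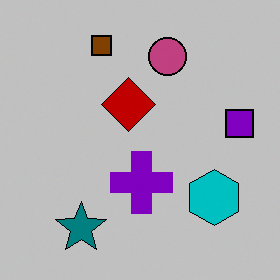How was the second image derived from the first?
The transformation is: aggressively posterized.

Each flat color has snapped to a coarser quantized level — most visibly, the near-white background has dropped to a flat grey.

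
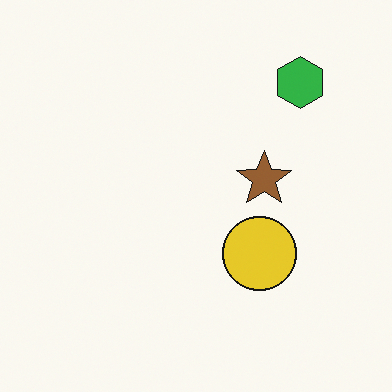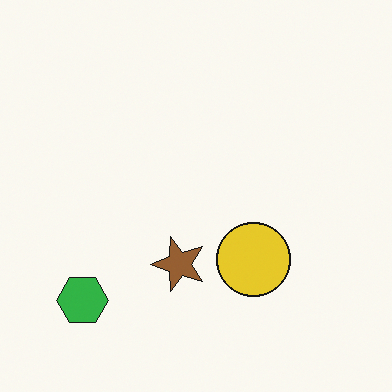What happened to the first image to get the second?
Transposed (reflected across the top-left ↔ bottom-right diagonal).

Shapes have swapped their row and column positions — what was in the top-right is now in the bottom-left — a diagonal reflection.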